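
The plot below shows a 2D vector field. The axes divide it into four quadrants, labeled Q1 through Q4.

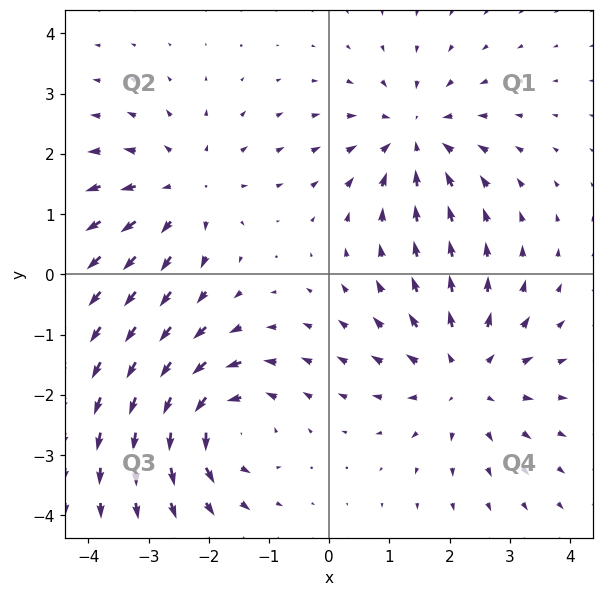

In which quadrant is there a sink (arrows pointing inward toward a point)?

The sink sits at approximately (1.4, 2.3), which lies in quadrant Q1. The divergence there is about -5, negative as expected for a sink.

Q1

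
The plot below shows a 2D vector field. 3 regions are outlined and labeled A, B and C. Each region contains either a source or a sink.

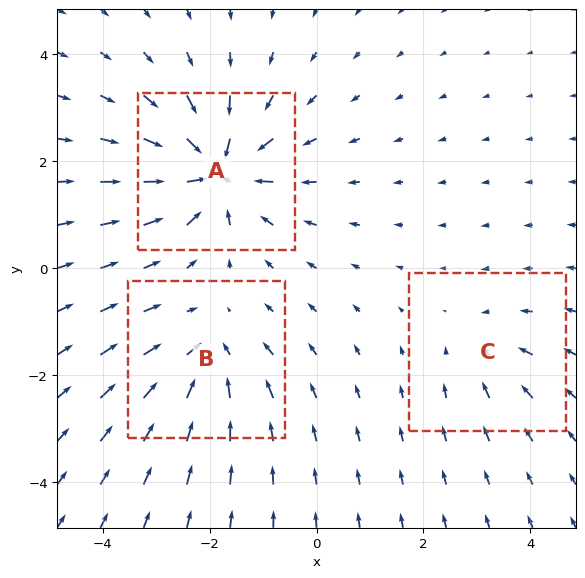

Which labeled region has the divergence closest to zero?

Divergence at each region's feature centre — A: about -6, B: about -4, C: about -2. Region C is closest to zero.

C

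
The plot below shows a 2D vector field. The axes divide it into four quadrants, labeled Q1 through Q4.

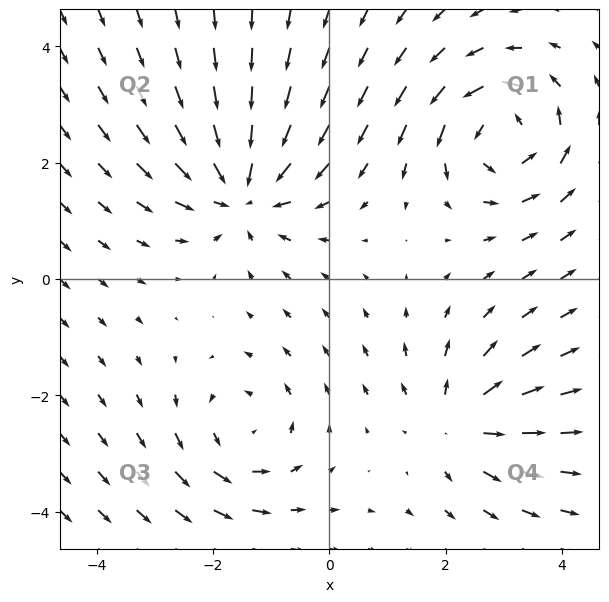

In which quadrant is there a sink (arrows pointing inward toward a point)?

Q2

The sink sits at approximately (-1.5, 1.5), which lies in quadrant Q2. The divergence there is about -5, negative as expected for a sink.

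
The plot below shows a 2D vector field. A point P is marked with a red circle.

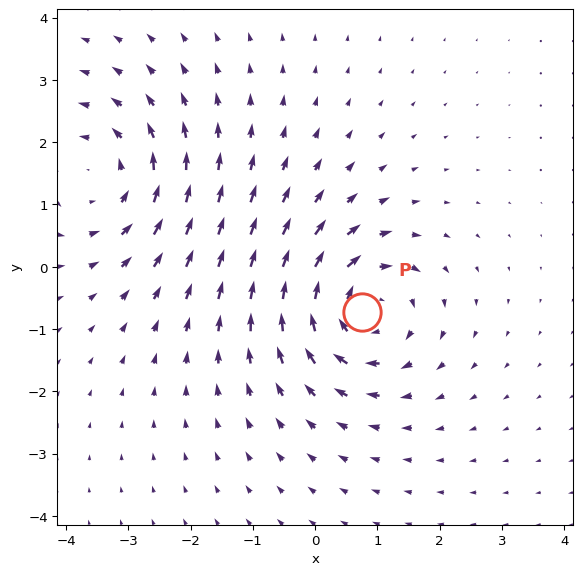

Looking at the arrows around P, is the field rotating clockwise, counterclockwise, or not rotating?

clockwise

Near P at (0.8, -0.7) the arrows circulate clockwise. The curl (z-component) there is about -6; negative curl means clockwise rotation.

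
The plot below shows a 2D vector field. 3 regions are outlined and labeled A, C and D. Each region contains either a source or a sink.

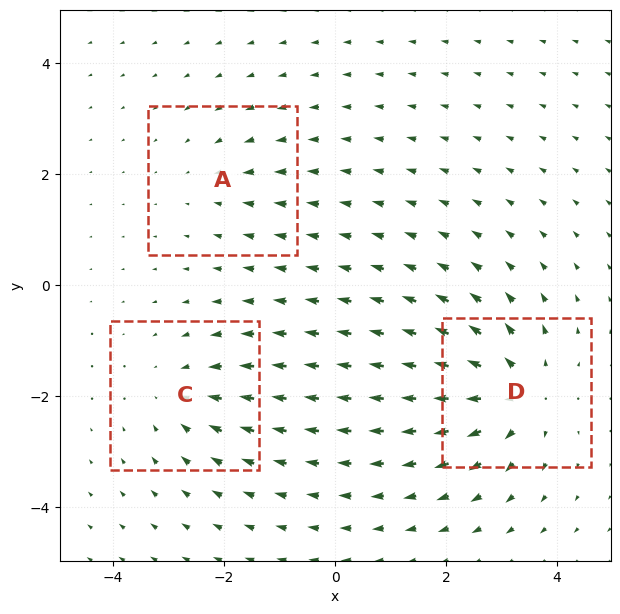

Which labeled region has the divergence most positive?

D

Divergence at each region's feature centre — A: about -2, C: about -3, D: about +5. Region D is most positive.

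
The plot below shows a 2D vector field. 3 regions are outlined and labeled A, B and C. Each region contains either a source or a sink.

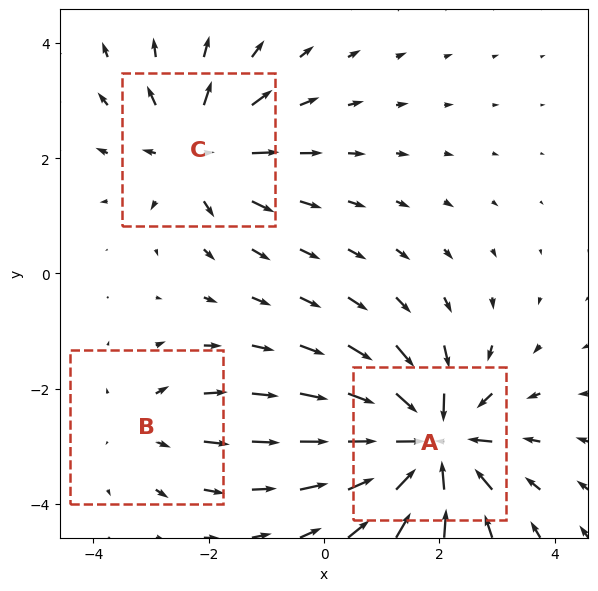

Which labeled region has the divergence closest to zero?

B

Divergence at each region's feature centre — A: about -6, B: about +2, C: about +4. Region B is closest to zero.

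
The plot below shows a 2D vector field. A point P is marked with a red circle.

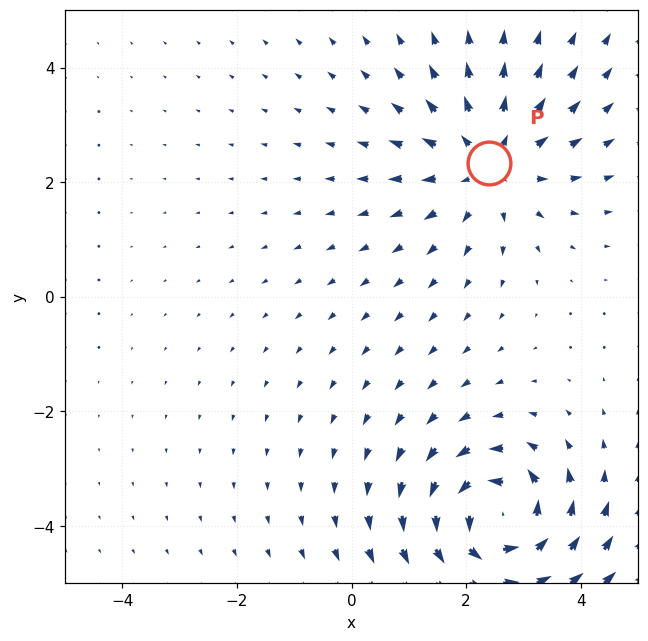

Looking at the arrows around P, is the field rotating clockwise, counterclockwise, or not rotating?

Near P at (2.4, 2.3) the arrows show no circulation. The curl there is ≈0.

not rotating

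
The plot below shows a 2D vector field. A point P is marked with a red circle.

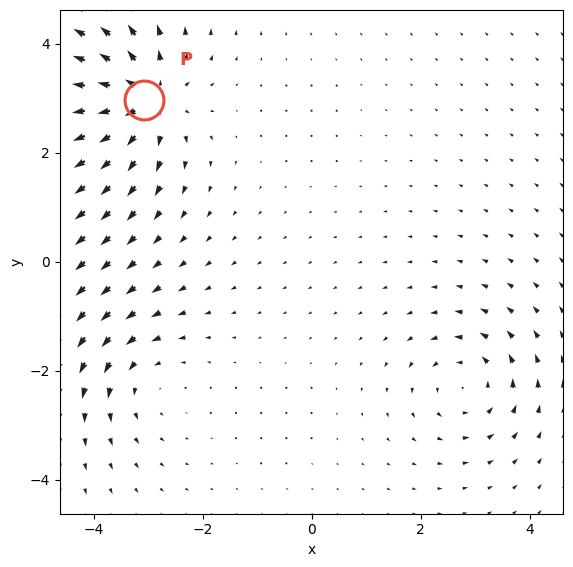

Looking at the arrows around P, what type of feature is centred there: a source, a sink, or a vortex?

At P (-3.1, 3.0) the arrows spread outward. Divergence about +6, curl ≈0 — positive divergence with near-zero curl is a source.

source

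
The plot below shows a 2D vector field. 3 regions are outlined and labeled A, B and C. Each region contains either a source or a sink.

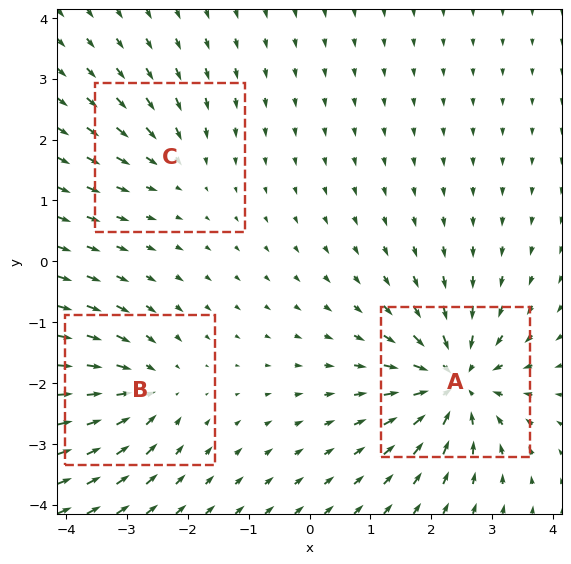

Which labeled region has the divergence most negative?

A

Divergence at each region's feature centre — A: about -6, B: about -4, C: about -2. Region A is most negative.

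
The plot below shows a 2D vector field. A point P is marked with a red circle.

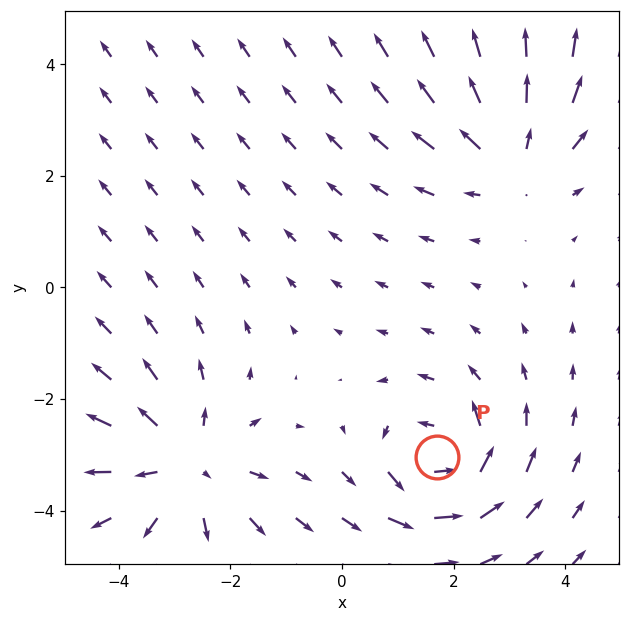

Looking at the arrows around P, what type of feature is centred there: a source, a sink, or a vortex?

vortex

At P (1.7, -3.0) the arrows circulate counterclockwise. Divergence ≈0, curl about +6 — near-zero divergence with nonzero curl is a vortex.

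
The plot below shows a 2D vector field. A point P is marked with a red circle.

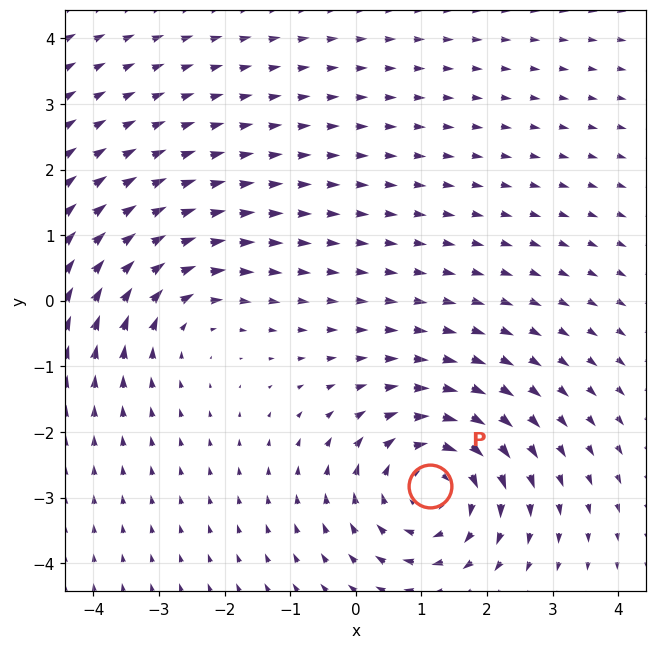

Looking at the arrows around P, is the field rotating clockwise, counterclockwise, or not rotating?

clockwise

Near P at (1.1, -2.8) the arrows circulate clockwise. The curl (z-component) there is about -4; negative curl means clockwise rotation.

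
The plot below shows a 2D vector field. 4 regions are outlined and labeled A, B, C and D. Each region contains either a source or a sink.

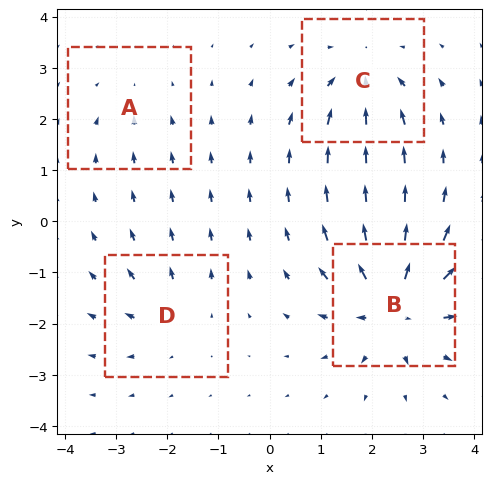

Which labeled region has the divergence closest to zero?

A

Divergence at each region's feature centre — A: about -2, B: about +9, C: about -6, D: about +4. Region A is closest to zero.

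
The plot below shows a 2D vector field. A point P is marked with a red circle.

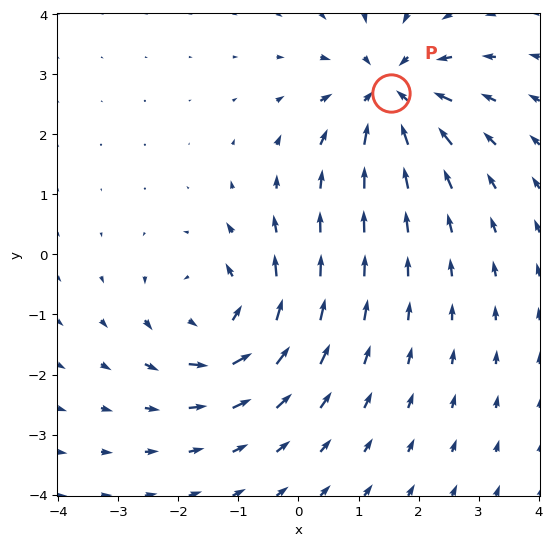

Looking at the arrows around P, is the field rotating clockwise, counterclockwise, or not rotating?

Near P at (1.5, 2.7) the arrows show no circulation. The curl there is ≈0.

not rotating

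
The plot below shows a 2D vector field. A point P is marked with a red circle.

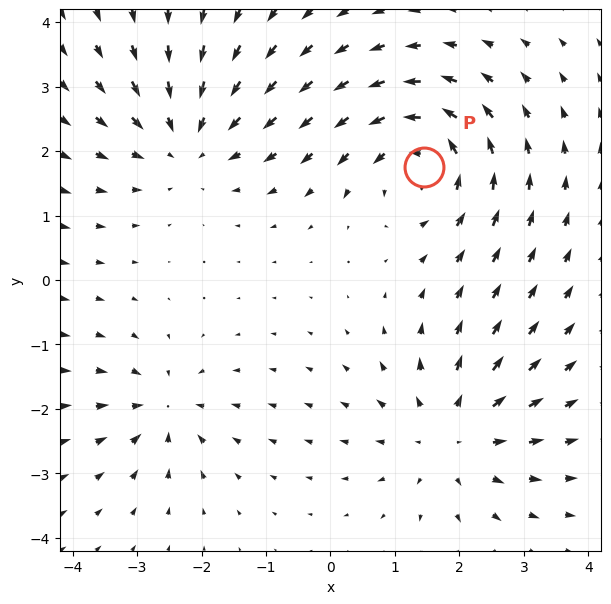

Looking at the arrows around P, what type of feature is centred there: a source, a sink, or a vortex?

vortex

At P (1.5, 1.8) the arrows circulate counterclockwise. Divergence ≈0, curl about +5 — near-zero divergence with nonzero curl is a vortex.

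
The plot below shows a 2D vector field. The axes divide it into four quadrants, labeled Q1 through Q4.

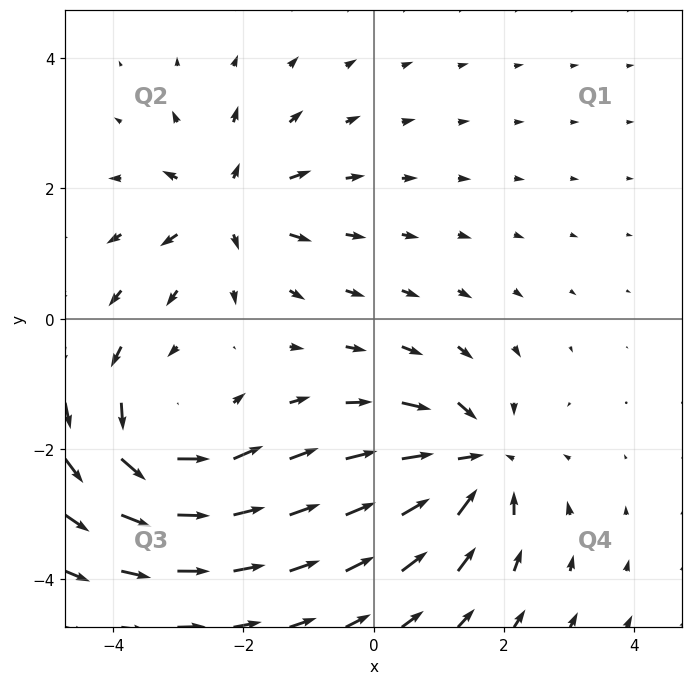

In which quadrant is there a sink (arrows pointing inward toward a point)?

Q4

The sink sits at approximately (1.5, -2.2), which lies in quadrant Q4. The divergence there is about -6, negative as expected for a sink.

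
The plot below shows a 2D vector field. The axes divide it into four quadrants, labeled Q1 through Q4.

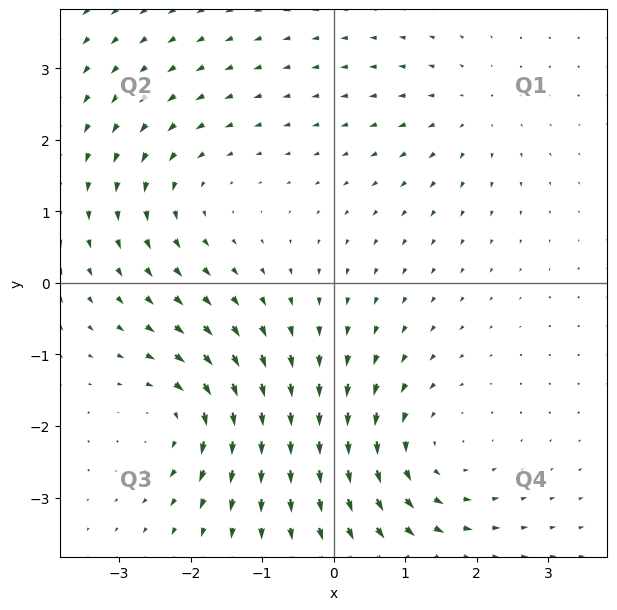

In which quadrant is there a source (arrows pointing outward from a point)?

Q1

The source sits at approximately (1.9, 2.4), which lies in quadrant Q1. The divergence there is about +3, positive as expected for a source.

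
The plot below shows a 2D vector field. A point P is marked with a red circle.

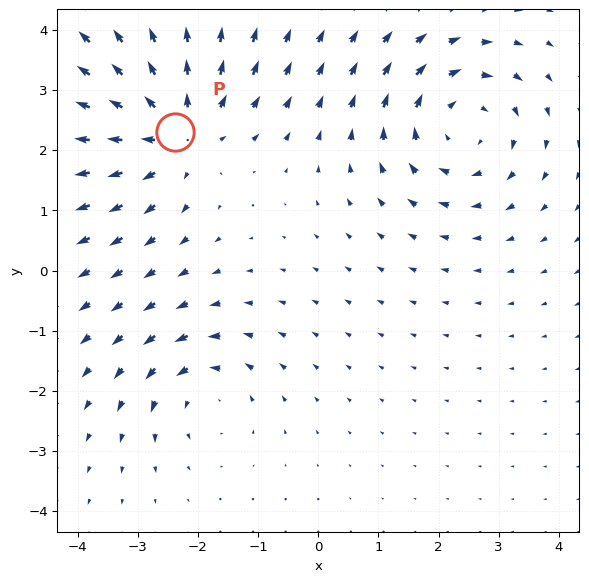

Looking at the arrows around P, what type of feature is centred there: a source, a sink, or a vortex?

source

At P (-2.4, 2.3) the arrows spread outward. Divergence about +4, curl ≈0 — positive divergence with near-zero curl is a source.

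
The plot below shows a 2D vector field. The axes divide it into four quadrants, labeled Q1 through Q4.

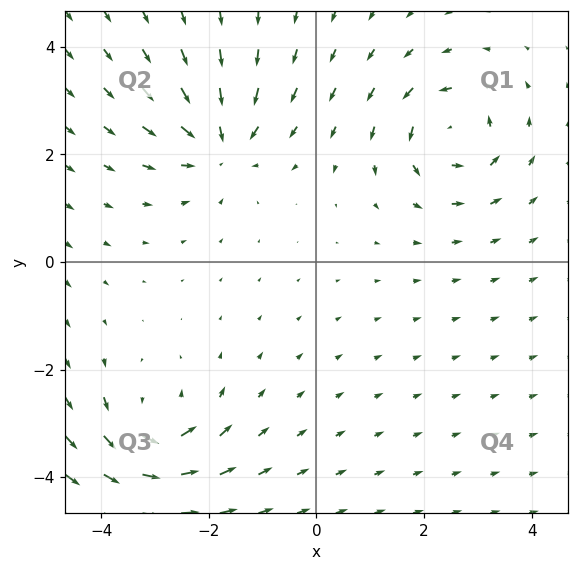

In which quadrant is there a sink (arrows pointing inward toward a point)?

The sink sits at approximately (-1.8, 2.2), which lies in quadrant Q2. The divergence there is about -5, negative as expected for a sink.

Q2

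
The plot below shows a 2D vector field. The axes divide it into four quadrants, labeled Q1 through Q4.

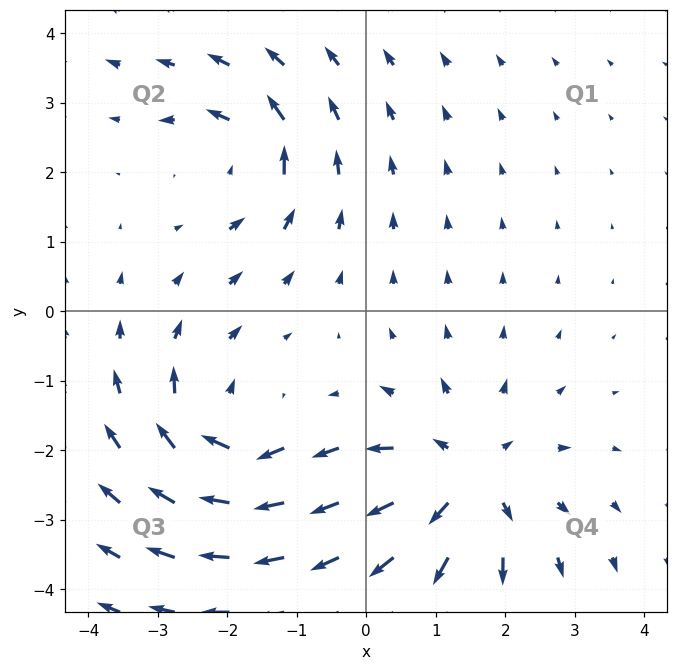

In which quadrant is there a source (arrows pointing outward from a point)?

The source sits at approximately (1.4, -2.4), which lies in quadrant Q4. The divergence there is about +4, positive as expected for a source.

Q4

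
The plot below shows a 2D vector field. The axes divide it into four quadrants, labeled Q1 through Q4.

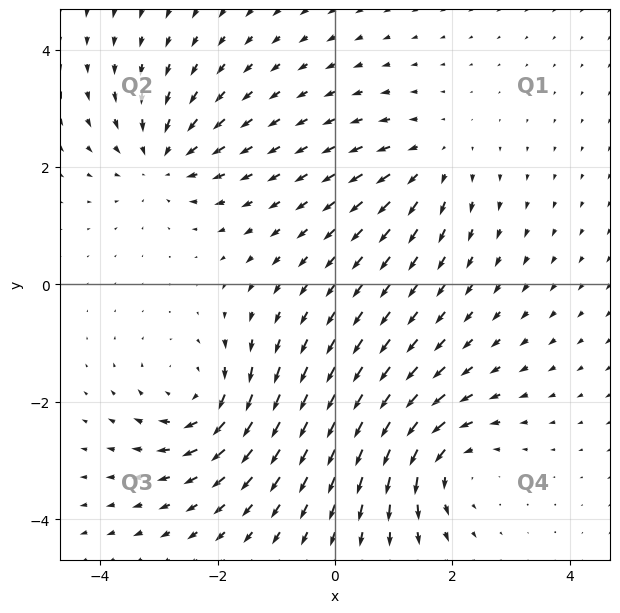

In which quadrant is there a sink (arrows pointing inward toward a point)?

The sink sits at approximately (-2.9, 2.1), which lies in quadrant Q2. The divergence there is about -4, negative as expected for a sink.

Q2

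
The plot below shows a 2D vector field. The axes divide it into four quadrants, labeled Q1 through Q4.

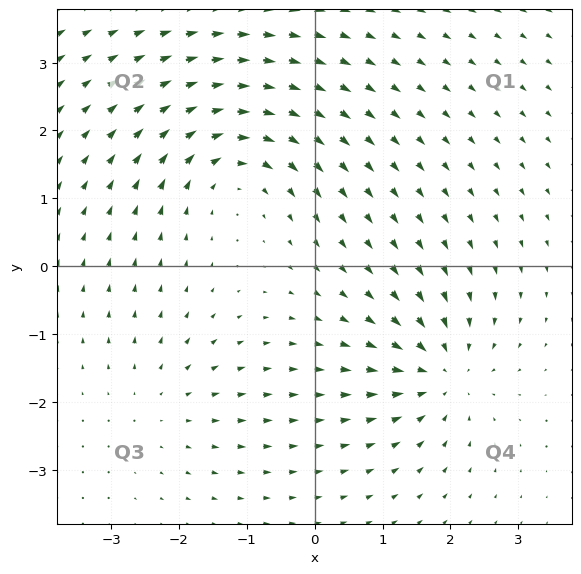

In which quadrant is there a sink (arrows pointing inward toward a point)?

The sink sits at approximately (1.9, -1.6), which lies in quadrant Q4. The divergence there is about -5, negative as expected for a sink.

Q4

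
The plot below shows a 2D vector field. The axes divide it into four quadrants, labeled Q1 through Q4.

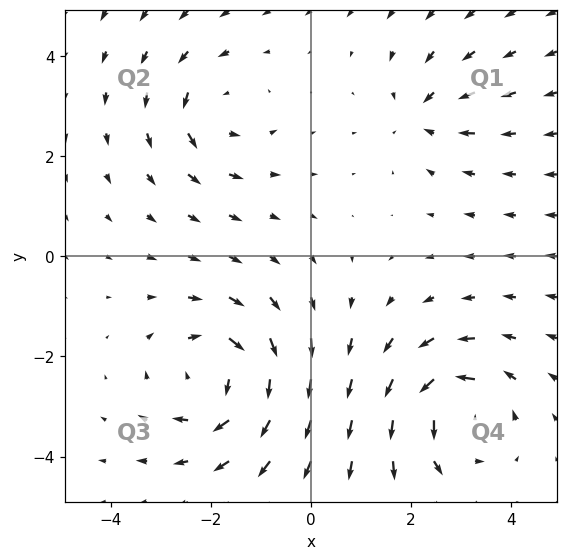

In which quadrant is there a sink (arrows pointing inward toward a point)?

Q1

The sink sits at approximately (2.2, 2.8), which lies in quadrant Q1. The divergence there is about -4, negative as expected for a sink.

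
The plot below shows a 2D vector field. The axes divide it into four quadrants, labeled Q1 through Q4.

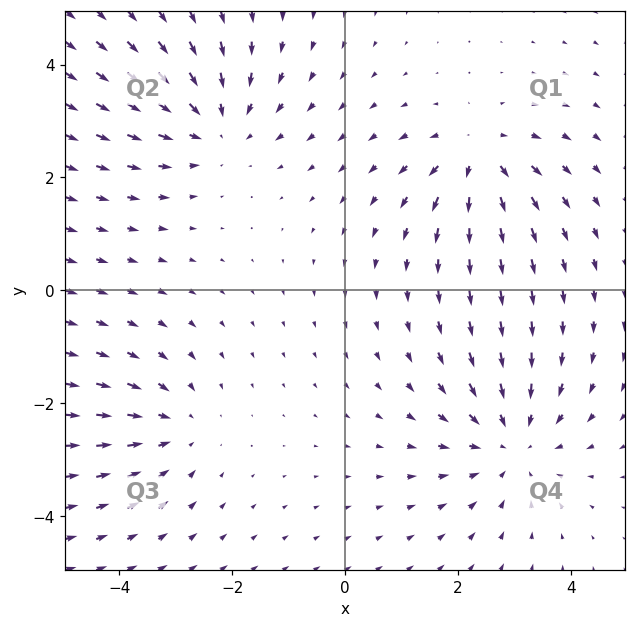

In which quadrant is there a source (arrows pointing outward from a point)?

Q1

The source sits at approximately (2.4, 2.4), which lies in quadrant Q1. The divergence there is about +4, positive as expected for a source.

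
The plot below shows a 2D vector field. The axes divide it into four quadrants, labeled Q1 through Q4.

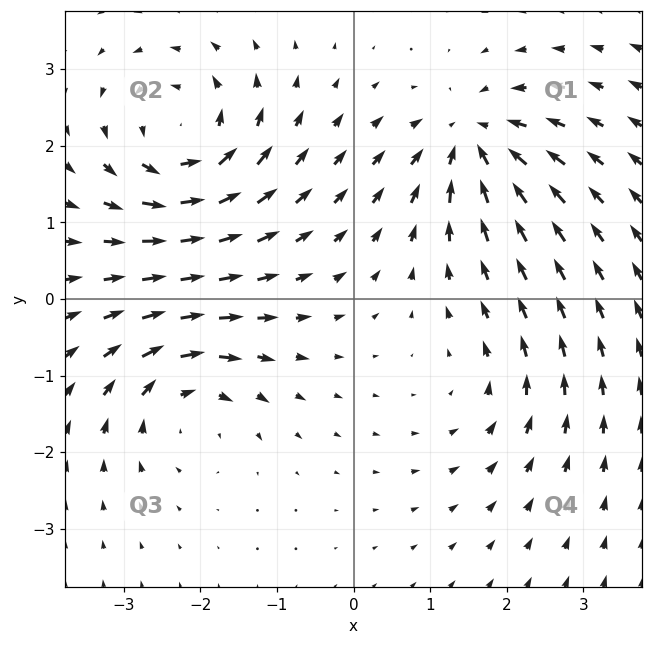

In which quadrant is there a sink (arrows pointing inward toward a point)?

Q1

The sink sits at approximately (1.6, 2.1), which lies in quadrant Q1. The divergence there is about -5, negative as expected for a sink.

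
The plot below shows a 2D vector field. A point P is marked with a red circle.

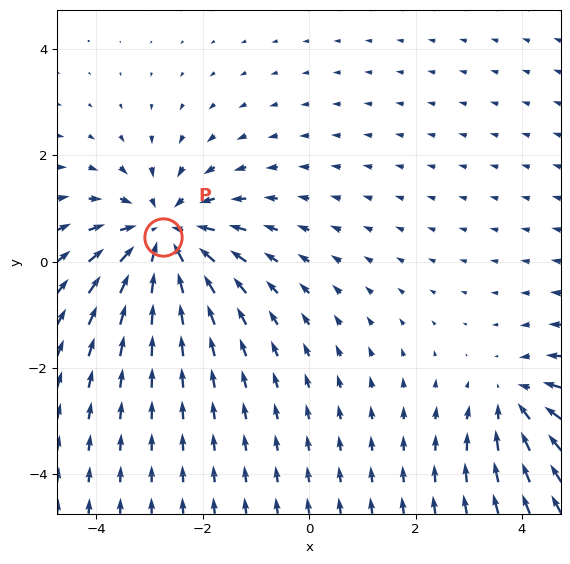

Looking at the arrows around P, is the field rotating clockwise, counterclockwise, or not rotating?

not rotating

Near P at (-2.7, 0.5) the arrows show no circulation. The curl there is ≈0.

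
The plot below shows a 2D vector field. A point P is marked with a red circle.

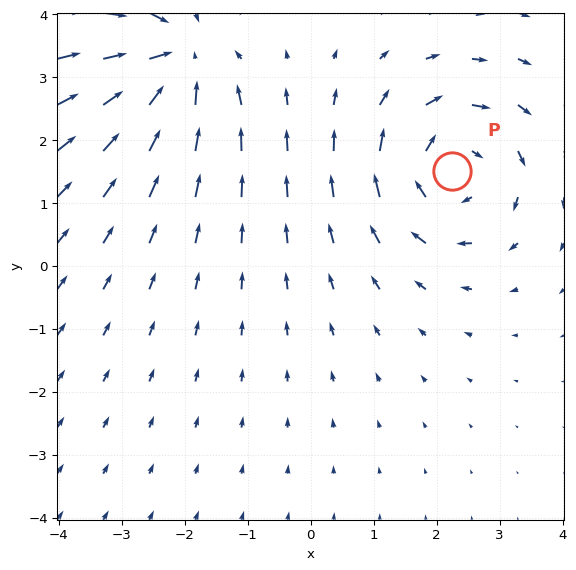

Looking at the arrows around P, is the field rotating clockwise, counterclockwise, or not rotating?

clockwise

Near P at (2.2, 1.5) the arrows circulate clockwise. The curl (z-component) there is about -3; negative curl means clockwise rotation.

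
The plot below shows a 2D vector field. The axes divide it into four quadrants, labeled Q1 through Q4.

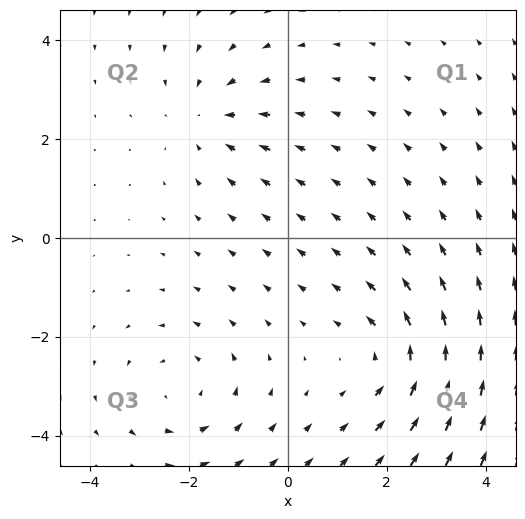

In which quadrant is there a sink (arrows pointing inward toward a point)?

The sink sits at approximately (-1.6, 2.4), which lies in quadrant Q2. The divergence there is about -2, negative as expected for a sink.

Q2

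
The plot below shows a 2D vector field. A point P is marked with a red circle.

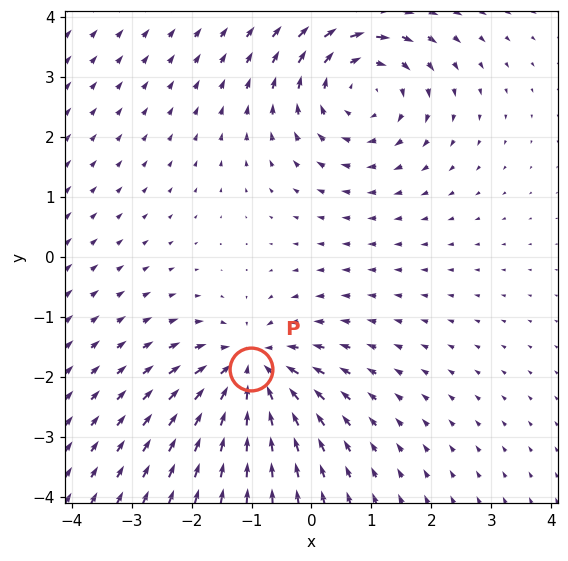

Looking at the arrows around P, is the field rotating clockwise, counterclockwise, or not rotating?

not rotating

Near P at (-1.0, -1.9) the arrows show no circulation. The curl there is ≈0.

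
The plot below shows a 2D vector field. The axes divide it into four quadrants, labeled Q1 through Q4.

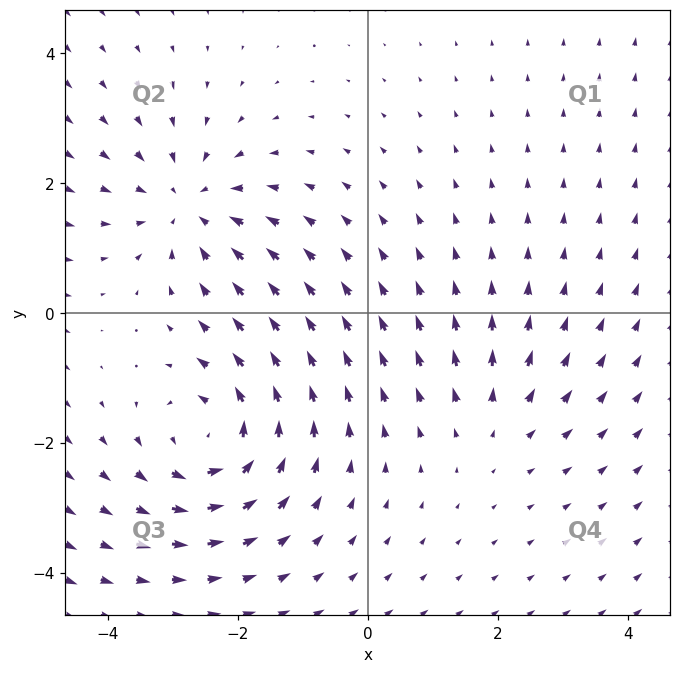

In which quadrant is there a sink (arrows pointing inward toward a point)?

The sink sits at approximately (-2.8, 1.6), which lies in quadrant Q2. The divergence there is about -4, negative as expected for a sink.

Q2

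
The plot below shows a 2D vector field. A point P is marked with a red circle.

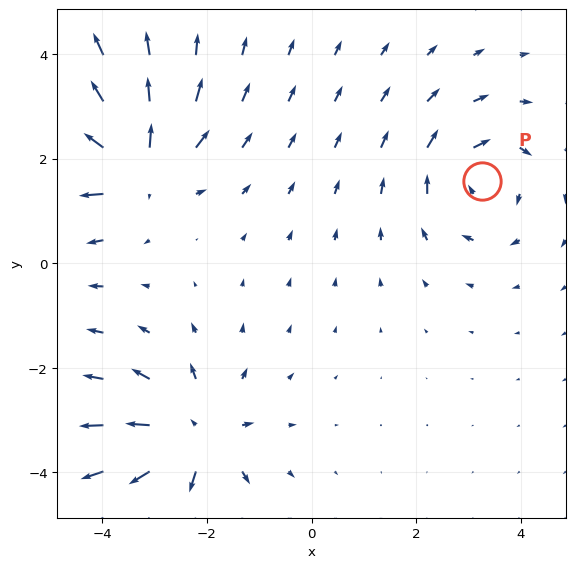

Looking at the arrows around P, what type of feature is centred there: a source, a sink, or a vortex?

vortex

At P (3.3, 1.6) the arrows circulate clockwise. Divergence ≈0, curl about -5 — near-zero divergence with nonzero curl is a vortex.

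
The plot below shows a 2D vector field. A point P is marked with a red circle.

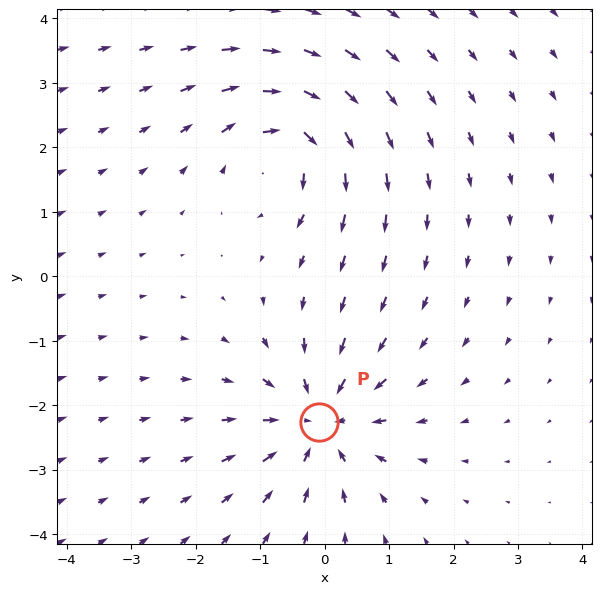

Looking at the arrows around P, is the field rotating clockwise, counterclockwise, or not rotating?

Near P at (-0.1, -2.3) the arrows show no circulation. The curl there is ≈0.

not rotating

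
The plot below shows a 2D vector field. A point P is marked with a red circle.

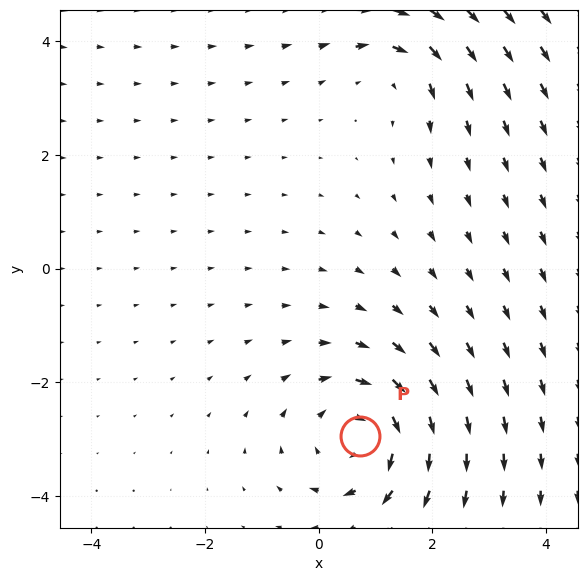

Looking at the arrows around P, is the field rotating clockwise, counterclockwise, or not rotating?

Near P at (0.7, -2.9) the arrows circulate clockwise. The curl (z-component) there is about -4; negative curl means clockwise rotation.

clockwise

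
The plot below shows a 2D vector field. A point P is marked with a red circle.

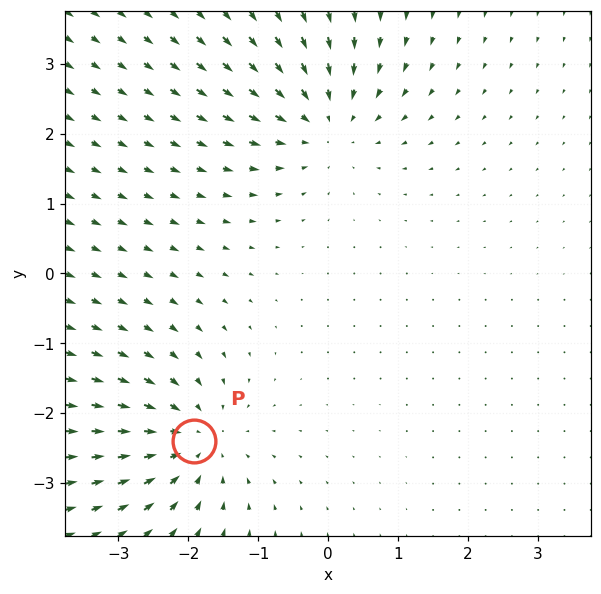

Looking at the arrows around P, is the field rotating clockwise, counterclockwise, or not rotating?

Near P at (-1.9, -2.4) the arrows show no circulation. The curl there is ≈0.

not rotating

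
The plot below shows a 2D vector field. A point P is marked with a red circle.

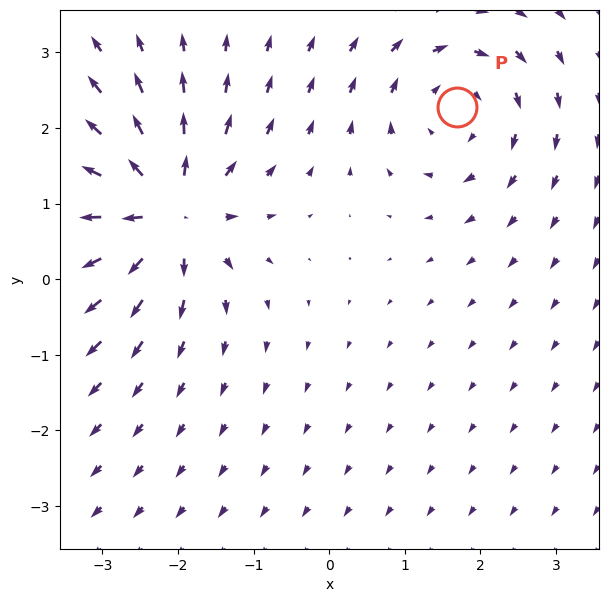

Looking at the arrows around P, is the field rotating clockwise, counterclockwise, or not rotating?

Near P at (1.7, 2.3) the arrows circulate clockwise. The curl (z-component) there is about -4; negative curl means clockwise rotation.

clockwise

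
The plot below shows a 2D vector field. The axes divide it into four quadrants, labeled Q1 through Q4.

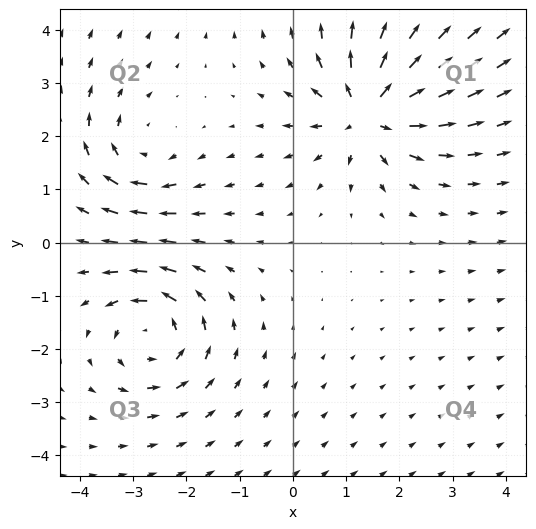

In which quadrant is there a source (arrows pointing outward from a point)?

Q1

The source sits at approximately (1.4, 2.5), which lies in quadrant Q1. The divergence there is about +5, positive as expected for a source.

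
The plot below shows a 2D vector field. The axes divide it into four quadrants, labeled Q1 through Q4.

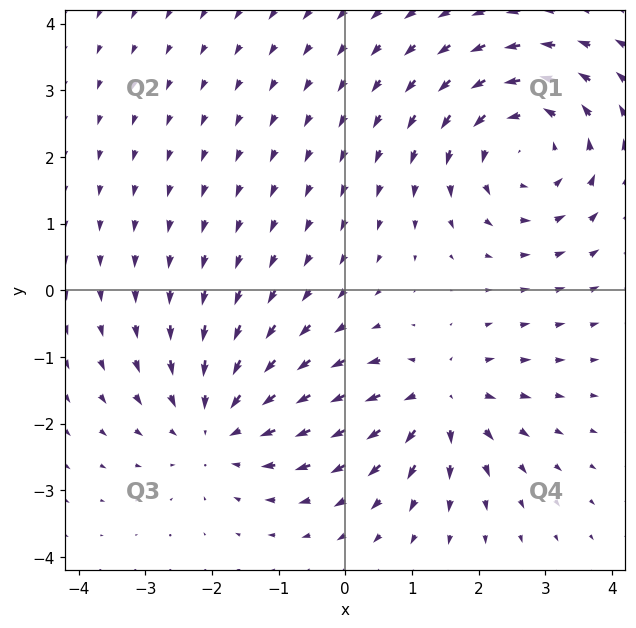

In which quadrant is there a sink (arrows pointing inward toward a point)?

The sink sits at approximately (-1.9, -2.0), which lies in quadrant Q3. The divergence there is about -3, negative as expected for a sink.

Q3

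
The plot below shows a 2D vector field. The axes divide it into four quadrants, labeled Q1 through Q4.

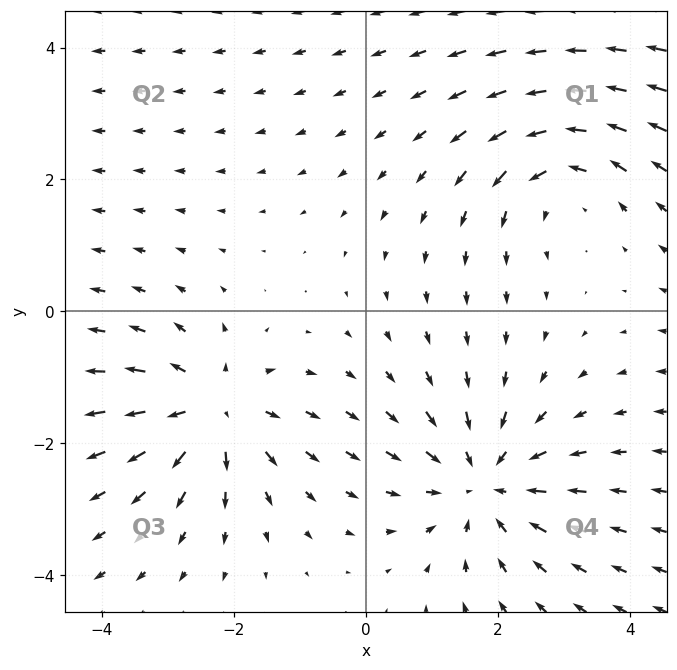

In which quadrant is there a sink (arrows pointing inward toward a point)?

Q4

The sink sits at approximately (1.8, -2.6), which lies in quadrant Q4. The divergence there is about -3, negative as expected for a sink.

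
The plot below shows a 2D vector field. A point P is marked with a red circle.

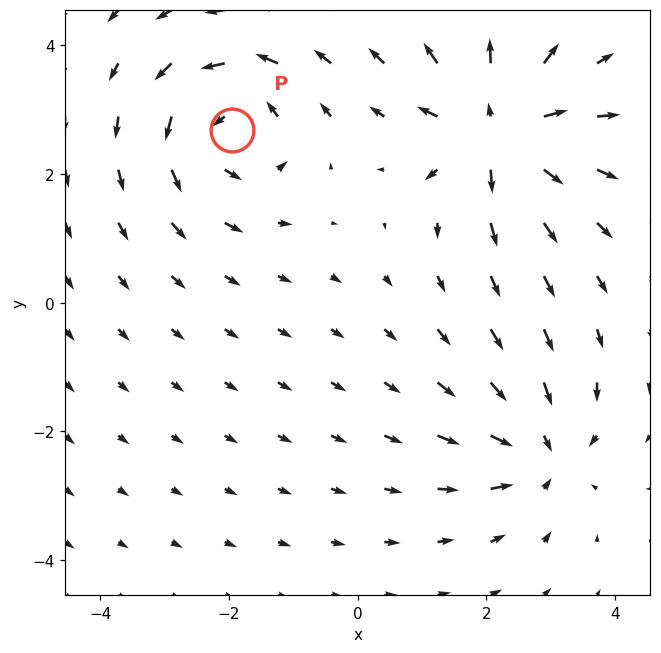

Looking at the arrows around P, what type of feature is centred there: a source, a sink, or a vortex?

At P (-2.0, 2.7) the arrows circulate counterclockwise. Divergence ≈0, curl about +5 — near-zero divergence with nonzero curl is a vortex.

vortex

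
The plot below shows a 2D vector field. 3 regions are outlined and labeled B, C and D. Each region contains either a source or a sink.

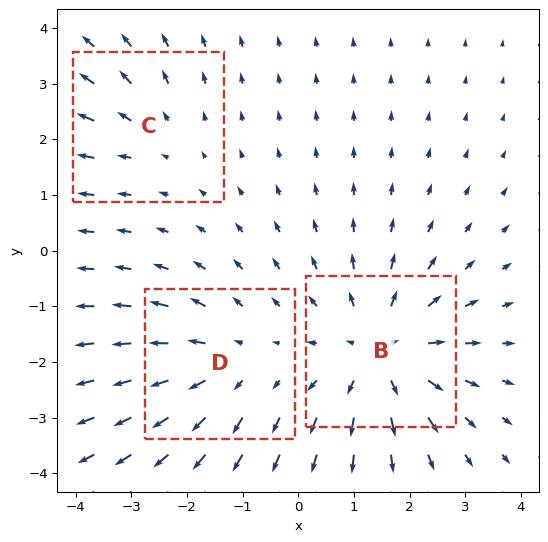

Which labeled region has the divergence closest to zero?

C

Divergence at each region's feature centre — B: about +4, C: about +2, D: about +3. Region C is closest to zero.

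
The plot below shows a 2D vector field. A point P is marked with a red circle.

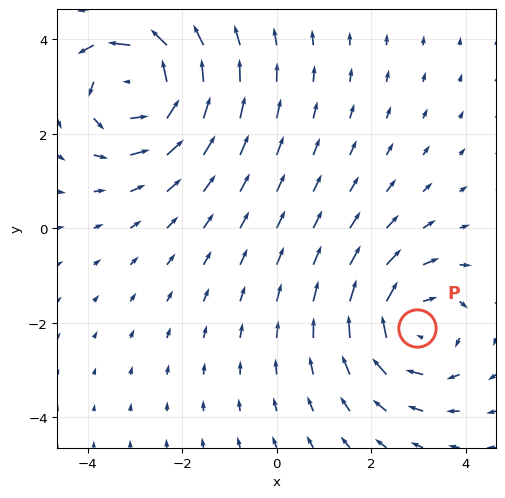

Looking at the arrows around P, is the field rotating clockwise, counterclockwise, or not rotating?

clockwise

Near P at (3.0, -2.1) the arrows circulate clockwise. The curl (z-component) there is about -4; negative curl means clockwise rotation.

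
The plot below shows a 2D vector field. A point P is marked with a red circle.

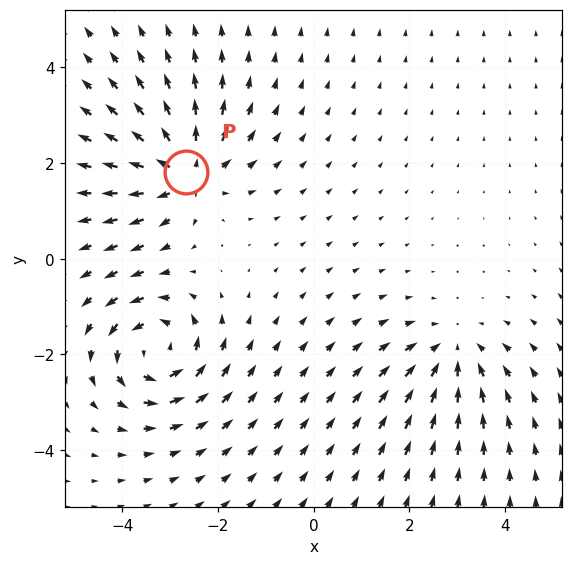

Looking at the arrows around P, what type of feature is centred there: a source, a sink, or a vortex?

At P (-2.7, 1.8) the arrows spread outward. Divergence about +4, curl ≈0 — positive divergence with near-zero curl is a source.

source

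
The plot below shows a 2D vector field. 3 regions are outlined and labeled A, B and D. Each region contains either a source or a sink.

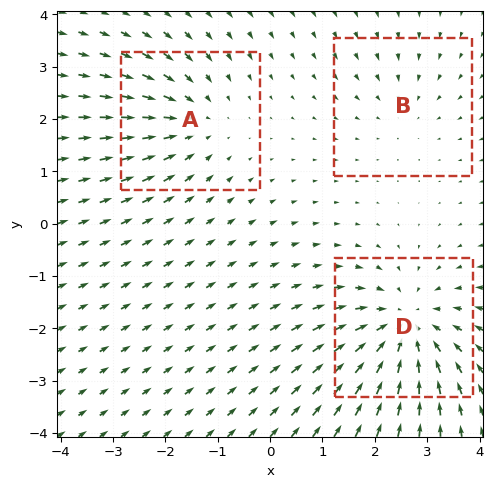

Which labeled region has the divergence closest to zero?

B

Divergence at each region's feature centre — A: about -3, B: about -2, D: about -4. Region B is closest to zero.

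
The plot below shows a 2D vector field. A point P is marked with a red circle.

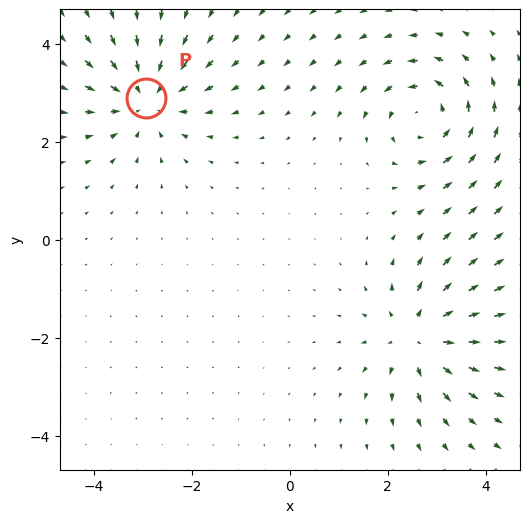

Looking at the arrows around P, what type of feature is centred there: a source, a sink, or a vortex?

sink

At P (-2.9, 2.9) the arrows converge inward. Divergence about -5, curl ≈0 — negative divergence with near-zero curl is a sink.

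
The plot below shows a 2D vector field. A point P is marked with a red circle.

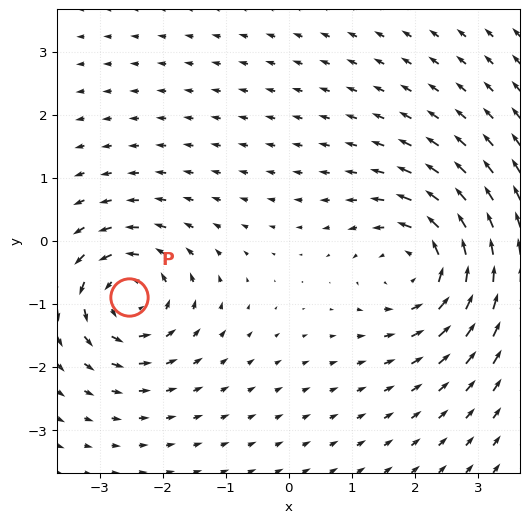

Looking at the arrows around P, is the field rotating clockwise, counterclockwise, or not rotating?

Near P at (-2.5, -0.9) the arrows circulate counterclockwise. The curl (z-component) there is about +5; positive curl means counterclockwise rotation.

counterclockwise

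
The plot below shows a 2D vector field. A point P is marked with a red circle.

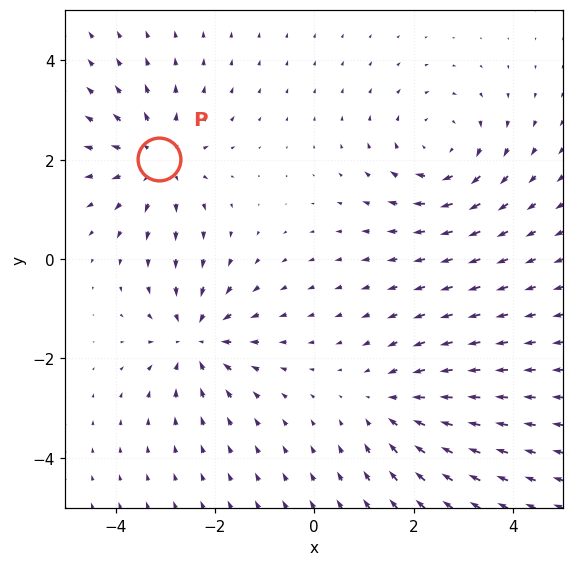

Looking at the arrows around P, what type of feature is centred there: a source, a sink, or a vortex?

source

At P (-3.1, 2.0) the arrows spread outward. Divergence about +4, curl ≈0 — positive divergence with near-zero curl is a source.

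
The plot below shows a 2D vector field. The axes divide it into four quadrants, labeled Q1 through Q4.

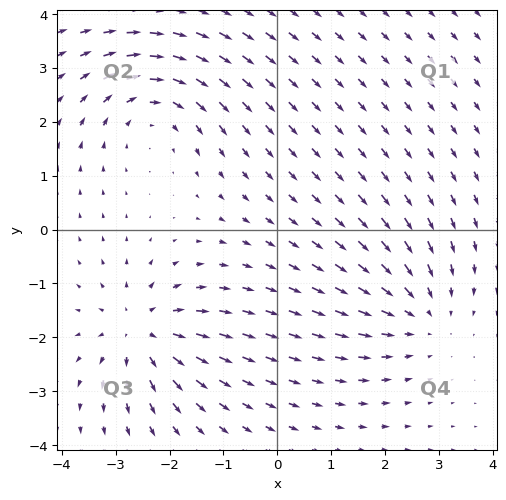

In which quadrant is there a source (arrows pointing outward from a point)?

The source sits at approximately (-2.5, -1.9), which lies in quadrant Q3. The divergence there is about +4, positive as expected for a source.

Q3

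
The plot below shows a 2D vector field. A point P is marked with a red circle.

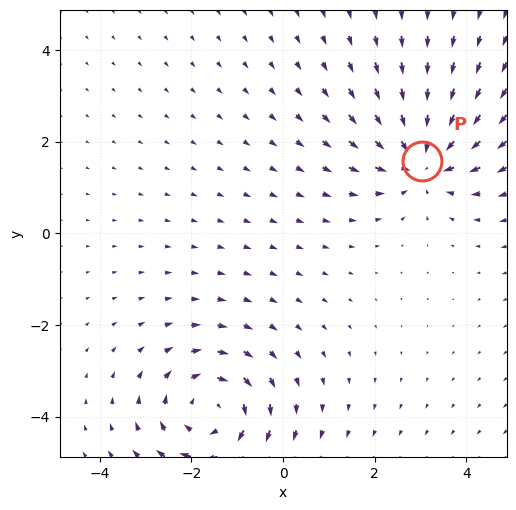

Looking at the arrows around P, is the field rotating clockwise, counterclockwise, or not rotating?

Near P at (3.0, 1.6) the arrows show no circulation. The curl there is ≈0.

not rotating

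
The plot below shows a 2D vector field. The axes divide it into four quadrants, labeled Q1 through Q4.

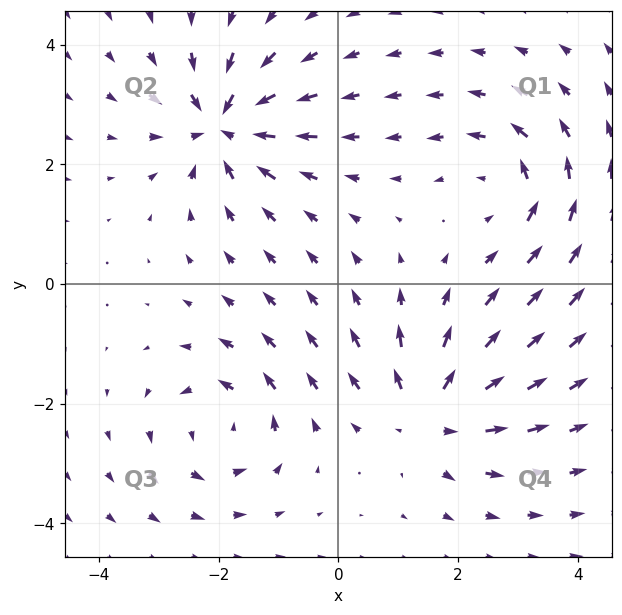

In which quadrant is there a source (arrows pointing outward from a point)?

Q4

The source sits at approximately (1.5, -2.2), which lies in quadrant Q4. The divergence there is about +4, positive as expected for a source.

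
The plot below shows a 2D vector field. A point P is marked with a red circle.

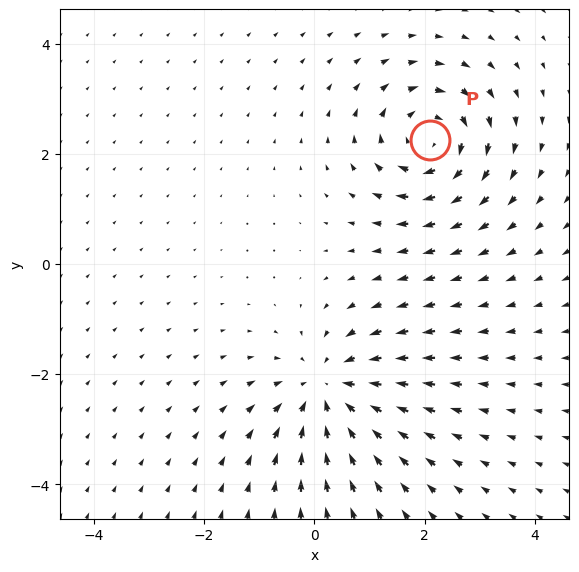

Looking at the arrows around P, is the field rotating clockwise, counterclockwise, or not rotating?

clockwise

Near P at (2.1, 2.3) the arrows circulate clockwise. The curl (z-component) there is about -4; negative curl means clockwise rotation.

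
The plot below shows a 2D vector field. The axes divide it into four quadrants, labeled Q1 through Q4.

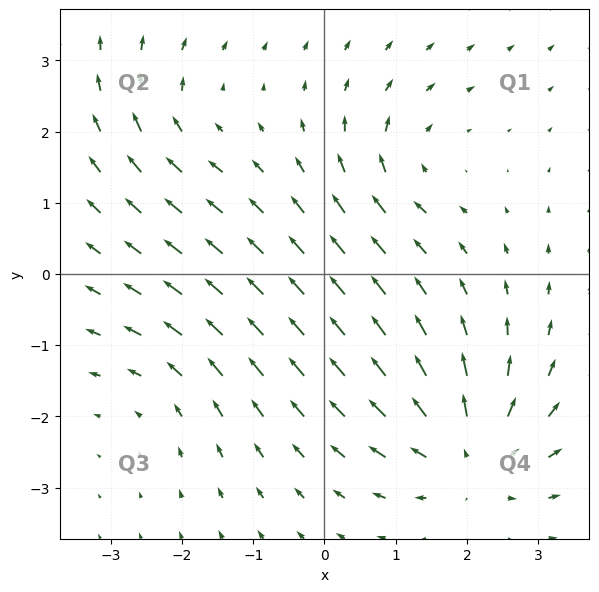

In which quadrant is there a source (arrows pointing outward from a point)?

The source sits at approximately (2.0, -2.5), which lies in quadrant Q4. The divergence there is about +6, positive as expected for a source.

Q4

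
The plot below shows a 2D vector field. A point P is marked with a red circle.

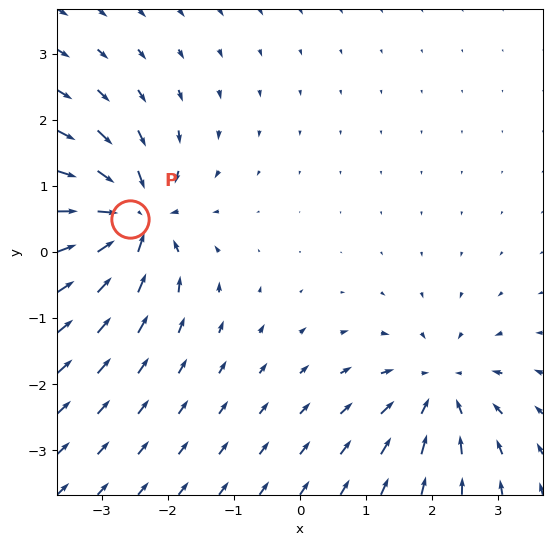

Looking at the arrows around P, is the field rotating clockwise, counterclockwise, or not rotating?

not rotating

Near P at (-2.6, 0.5) the arrows show no circulation. The curl there is ≈0.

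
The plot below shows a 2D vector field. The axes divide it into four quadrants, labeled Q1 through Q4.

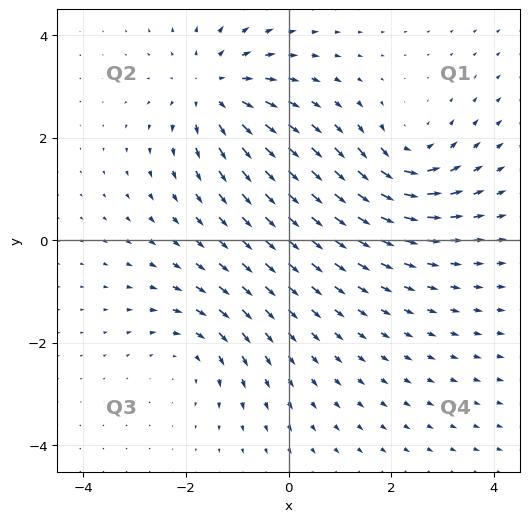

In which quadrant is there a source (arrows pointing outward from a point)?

Q2

The source sits at approximately (-1.5, 2.9), which lies in quadrant Q2. The divergence there is about +5, positive as expected for a source.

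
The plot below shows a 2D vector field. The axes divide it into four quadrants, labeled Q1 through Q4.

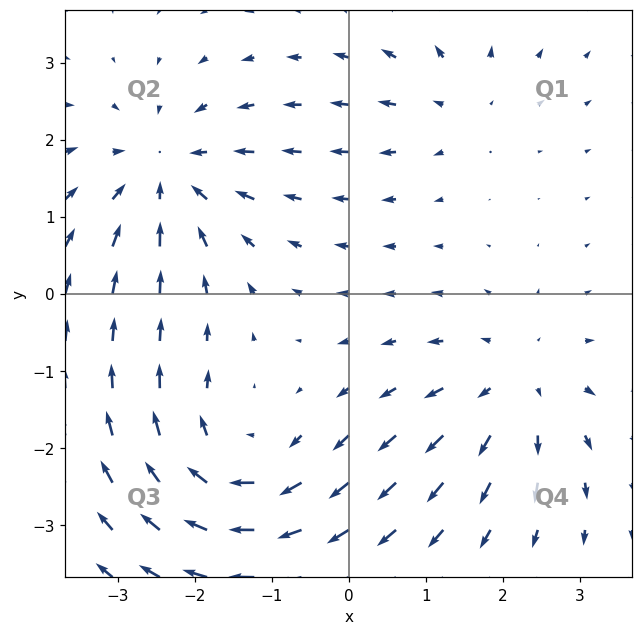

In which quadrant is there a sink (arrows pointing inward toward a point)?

The sink sits at approximately (-2.4, 1.6), which lies in quadrant Q2. The divergence there is about -5, negative as expected for a sink.

Q2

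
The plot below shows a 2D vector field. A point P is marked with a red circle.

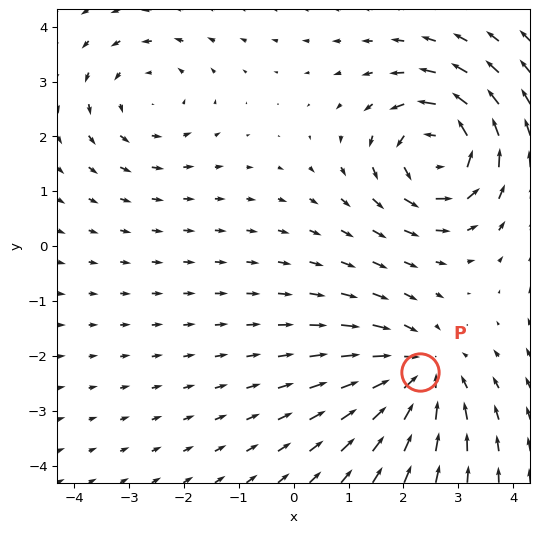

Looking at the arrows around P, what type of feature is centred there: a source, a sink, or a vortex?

sink

At P (2.3, -2.3) the arrows converge inward. Divergence about -5, curl ≈0 — negative divergence with near-zero curl is a sink.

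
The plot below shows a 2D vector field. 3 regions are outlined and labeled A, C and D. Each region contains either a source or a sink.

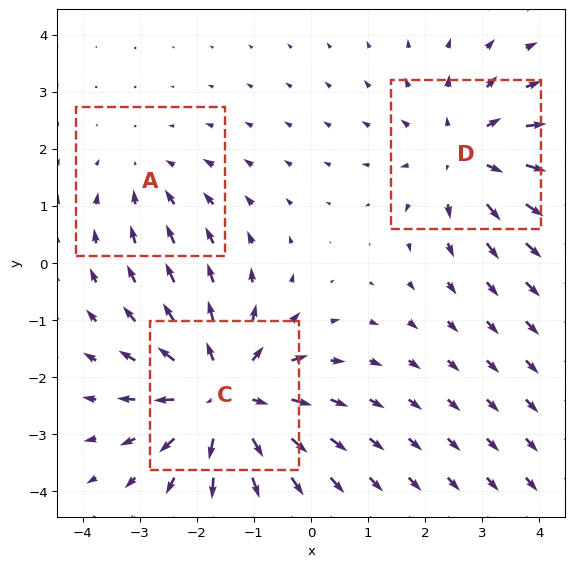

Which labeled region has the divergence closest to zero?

Divergence at each region's feature centre — A: about -2, C: about +4, D: about +3. Region A is closest to zero.

A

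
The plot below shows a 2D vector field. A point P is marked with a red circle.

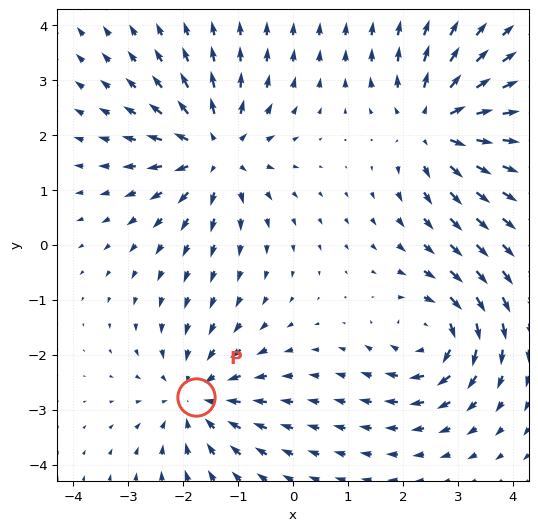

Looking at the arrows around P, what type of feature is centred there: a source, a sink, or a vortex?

At P (-1.8, -2.8) the arrows converge inward. Divergence about -5, curl ≈0 — negative divergence with near-zero curl is a sink.

sink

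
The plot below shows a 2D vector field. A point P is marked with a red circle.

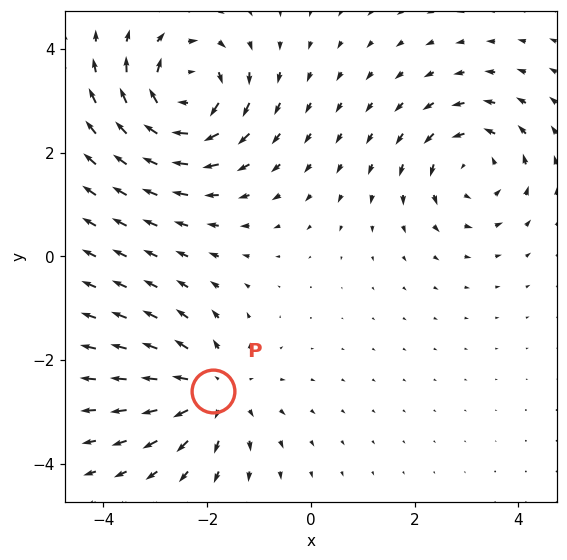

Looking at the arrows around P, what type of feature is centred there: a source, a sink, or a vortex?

At P (-1.9, -2.6) the arrows spread outward. Divergence about +3, curl ≈0 — positive divergence with near-zero curl is a source.

source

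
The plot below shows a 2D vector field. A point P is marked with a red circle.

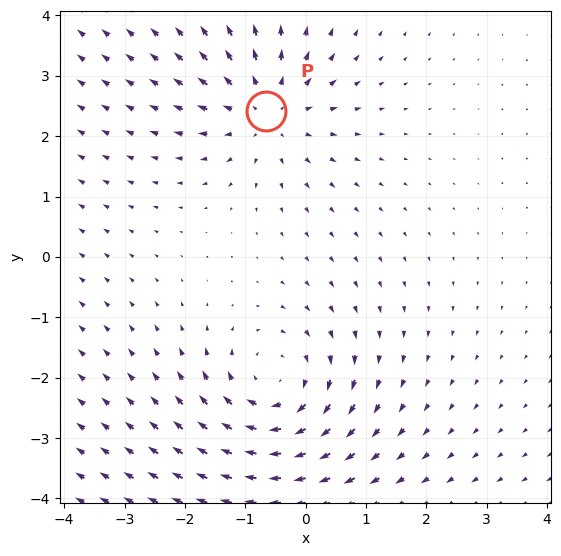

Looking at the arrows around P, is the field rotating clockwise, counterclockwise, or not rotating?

not rotating

Near P at (-0.7, 2.4) the arrows show no circulation. The curl there is ≈0.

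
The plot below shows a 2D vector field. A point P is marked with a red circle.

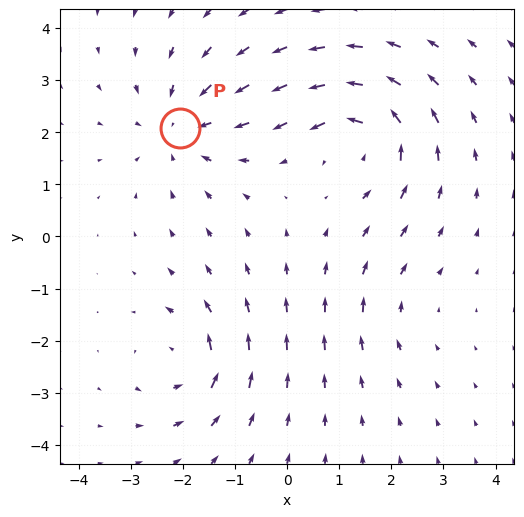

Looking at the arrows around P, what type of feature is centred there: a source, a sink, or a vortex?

sink

At P (-2.0, 2.1) the arrows converge inward. Divergence about -4, curl ≈0 — negative divergence with near-zero curl is a sink.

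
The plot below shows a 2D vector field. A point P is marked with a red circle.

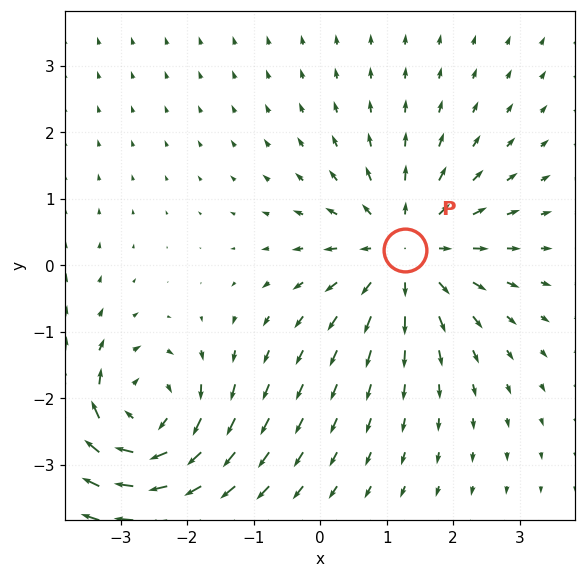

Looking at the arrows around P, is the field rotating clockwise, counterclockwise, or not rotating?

not rotating

Near P at (1.3, 0.2) the arrows show no circulation. The curl there is ≈0.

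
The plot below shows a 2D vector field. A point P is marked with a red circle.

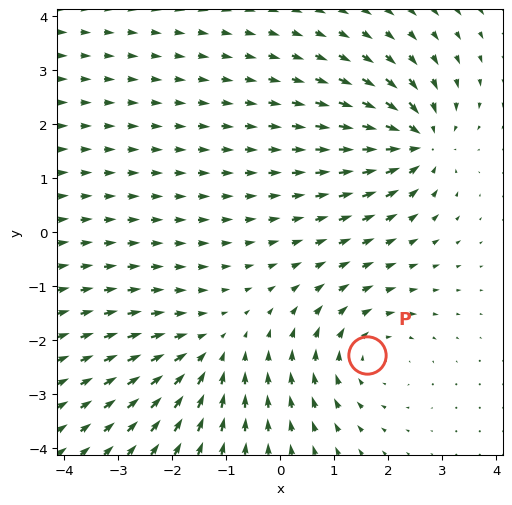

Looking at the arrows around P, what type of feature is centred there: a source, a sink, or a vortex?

vortex

At P (1.6, -2.3) the arrows circulate clockwise. Divergence ≈0, curl about -3 — near-zero divergence with nonzero curl is a vortex.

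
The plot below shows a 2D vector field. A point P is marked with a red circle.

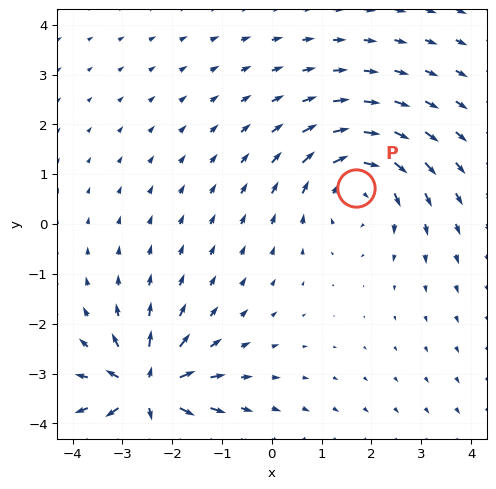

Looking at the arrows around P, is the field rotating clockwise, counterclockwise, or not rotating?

clockwise

Near P at (1.7, 0.7) the arrows circulate clockwise. The curl (z-component) there is about -3; negative curl means clockwise rotation.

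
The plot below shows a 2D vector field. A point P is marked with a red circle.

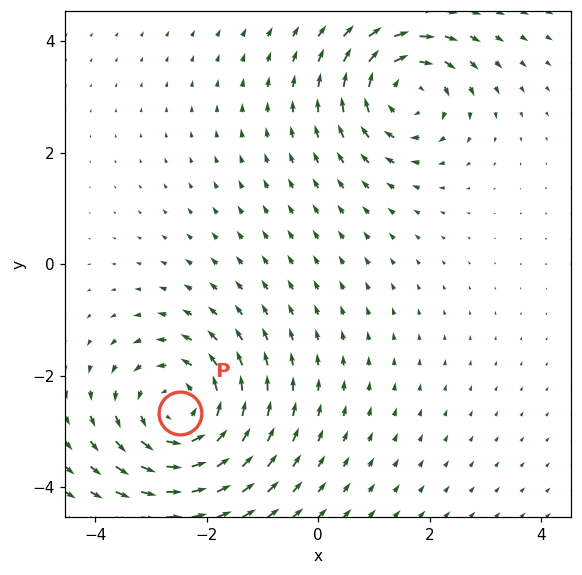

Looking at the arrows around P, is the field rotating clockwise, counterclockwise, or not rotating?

Near P at (-2.5, -2.7) the arrows circulate counterclockwise. The curl (z-component) there is about +3; positive curl means counterclockwise rotation.

counterclockwise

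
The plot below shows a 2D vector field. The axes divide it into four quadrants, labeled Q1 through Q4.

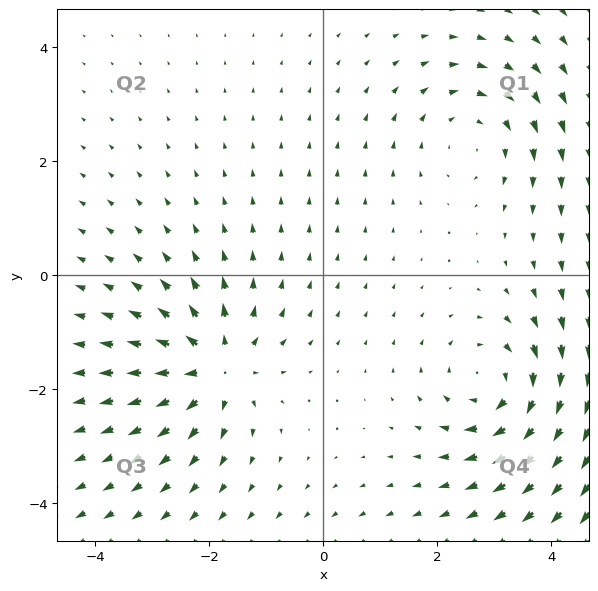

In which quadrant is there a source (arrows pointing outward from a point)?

The source sits at approximately (-1.9, -1.6), which lies in quadrant Q3. The divergence there is about +5, positive as expected for a source.

Q3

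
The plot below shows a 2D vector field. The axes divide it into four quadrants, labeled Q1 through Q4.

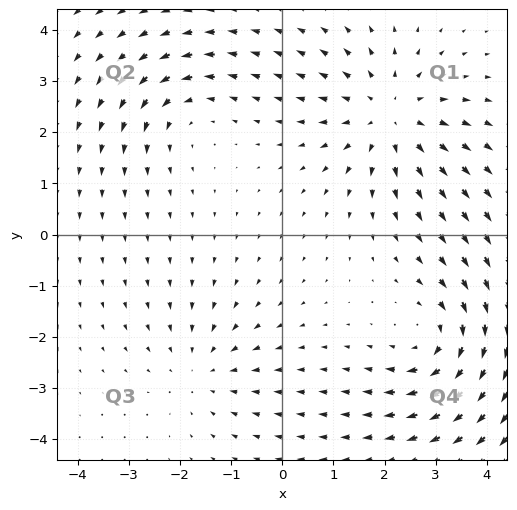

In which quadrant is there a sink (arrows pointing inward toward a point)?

The sink sits at approximately (-1.5, -2.6), which lies in quadrant Q3. The divergence there is about -2, negative as expected for a sink.

Q3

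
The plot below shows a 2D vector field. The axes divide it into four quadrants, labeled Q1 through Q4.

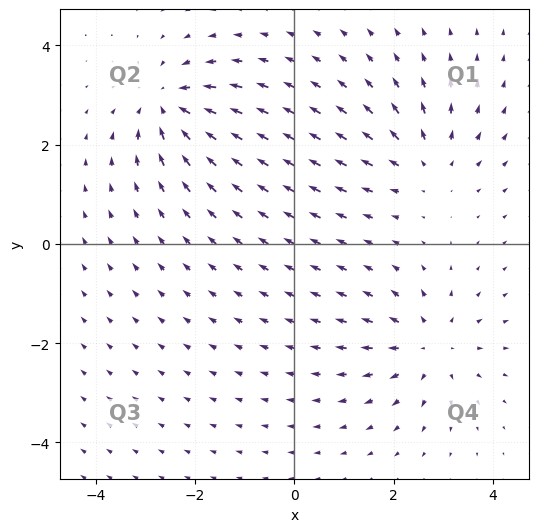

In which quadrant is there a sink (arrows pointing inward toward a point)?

Q2

The sink sits at approximately (-2.5, 2.8), which lies in quadrant Q2. The divergence there is about -6, negative as expected for a sink.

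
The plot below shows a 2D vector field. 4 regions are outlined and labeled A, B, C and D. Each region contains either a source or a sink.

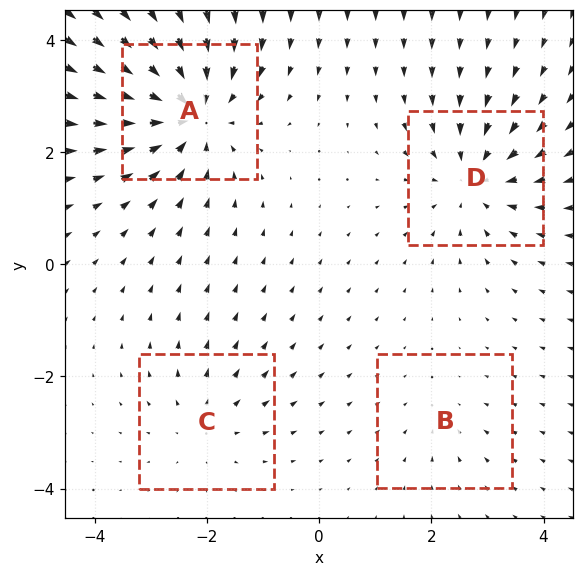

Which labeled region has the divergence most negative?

A

Divergence at each region's feature centre — A: about -7, B: about -2, C: about +3, D: about -5. Region A is most negative.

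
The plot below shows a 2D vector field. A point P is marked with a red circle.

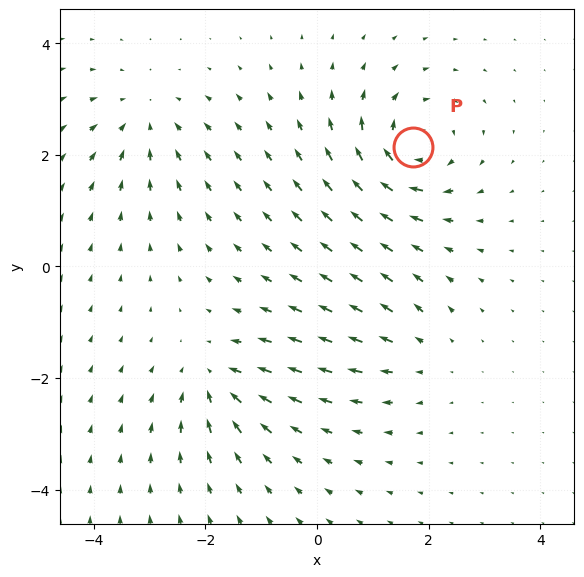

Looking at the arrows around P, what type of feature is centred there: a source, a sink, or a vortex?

At P (1.7, 2.1) the arrows circulate clockwise. Divergence ≈0, curl about -5 — near-zero divergence with nonzero curl is a vortex.

vortex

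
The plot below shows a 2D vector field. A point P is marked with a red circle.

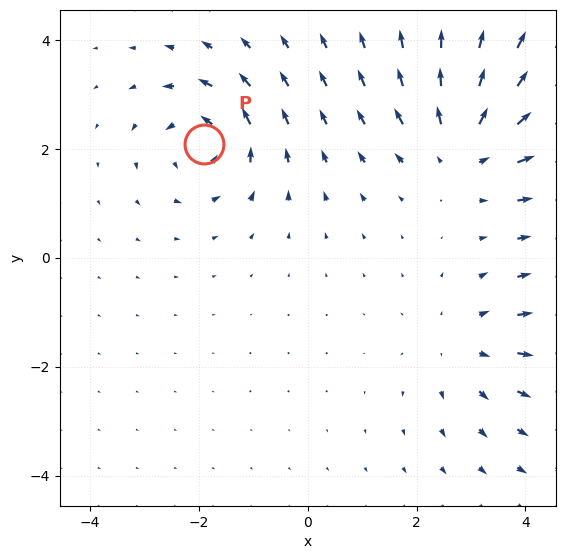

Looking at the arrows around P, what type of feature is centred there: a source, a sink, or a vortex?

vortex

At P (-1.9, 2.1) the arrows circulate counterclockwise. Divergence ≈0, curl about +5 — near-zero divergence with nonzero curl is a vortex.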